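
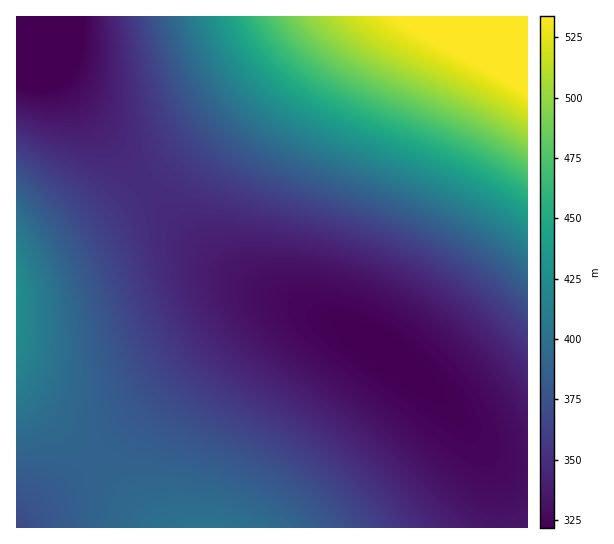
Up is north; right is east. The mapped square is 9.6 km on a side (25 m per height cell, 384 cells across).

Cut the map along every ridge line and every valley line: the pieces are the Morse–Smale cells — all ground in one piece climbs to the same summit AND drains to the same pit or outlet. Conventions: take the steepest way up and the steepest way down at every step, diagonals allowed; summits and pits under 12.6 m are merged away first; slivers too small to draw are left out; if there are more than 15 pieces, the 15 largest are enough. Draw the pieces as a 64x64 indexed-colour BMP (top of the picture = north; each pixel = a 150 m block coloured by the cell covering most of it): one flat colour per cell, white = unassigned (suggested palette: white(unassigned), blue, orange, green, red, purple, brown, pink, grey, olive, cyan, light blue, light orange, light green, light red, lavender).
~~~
<image width="64" height="64" href="data:image/bmp;base64,Qk12CAAAAAAAAHYAAAAoAAAAQAAAAEAAAAABAAQAAAAAAAAIAAATCwAAEwsAABAAAAAAAAAA////ALR3HwAOf/8ALKAsACgn1gC9Z5QAS1aMAMJ34wB/f38AIr28AM++FwDox64AeLv/AIrfmACWmP8A1bDFAHd3d3d3d3d3ciIiIiIiIiIiIiIiIiIiIiIiIiIiIiERZ3d3d3d3d3ciIiIiIiIiIiIiIiIiIiIiIiIiIiIiIRFmZ3d3d3d3ciIiIiIiIiIiIiIiIiIiIiIiIiIiIiIhEWZmd3d3d3ciIiIiIiIiIiIiIiIiIiIiIiIiIiIiIiERZmZnd3d3ciIiIiIiIiIiIiIiIiIiIiIiIiIiIiIiERFmZmZ3d3ciIiIiIiIiIiIiIiIiIiIiIiIiIiIiIiIREWZmZmd3dyIiIiIiIiIiIiIiIiIiIiIiIiIiIiIiIhERZmZmZndyIiIiIiIiIiIiIiIiIiIiIiIiIiIiIiIiERFmZmZmZiIiIiIiIiIiIiIiIiIiIiIiIiIiIiIiIiEREWZmZmZjMiIiIiIiIiIiIiIiIiIiIiIiIiIiIiIiERERZmZmZjMzIiIiIiIiIiIiIiIiIiIiIiIiIiIiIiIRERFmZmZjMzMyIiIiIiIiIiIiIiIiIiIiIiIiIiIiIREREWZmZjMzMzMiIiIiIiIiIiIiIiIiIiIiIiIiIiIRERERZmZjMzMzMzIiIiIiIiIiIiIiIiIiIiIiIiIiIRERERFmZjMzMzMzMyIiIiIiIiIiIiIiIiIiIiIiIiIhEREREWZjMzMzMzMzMiIiIiIiIiIiIiIiIiIiIiIiIhERERERYzMzMzMzMzMzIiIiIiIiIiIiIiIiIiIiIiIhEREREREzMzMzMzMzMzMyIiIiIiIiIiIiIiIiIiIiIhERERERETMzMzMzMzMzMzMiIiIiIiIiIiIiIiIiIiIhERERERERMzMzMzMzMzMzMzIiIiIiIiIiIiIiIiIiIREREREREREzMzMzMzMzMzMzMyIiIiIiIiIiIiIiIiIRERERERERETMzMzMzMzMzMzMzMiIiIiIiIiIiIiIiIRERERERERERMzMzMzMzMzMzMzMzIiIiIiIiIiIiIiEREREREREREREzMzMzMzMzMzMzMzMyIiIiIiIiIiIiERERERERERERETMzMzMzMzMzMzMzMzMiIiIiIiIiIhERERERERERERERMzMzMzMzMzMzMzMzMzIiIiIiIiIREREREREREREREREzMzMzMzMzMzMzMzMzMzIiIiIiERERERERERERERERETMzMzMzMzMzMzMzMzMzMzIiIRERERERERERERERERERMzMzMzMzMzMzMzMzMzMzMzEREREREREREREREREREREzMzMzMzMzMzMzMzMzMzMxERERERERERERERERERERETMzMzMzMzMzMzMzMzMzMRERERERERERERERERERERERMzMzMzMzMzMzMzMzMzMREREREREREREREREREREREREzMzMzMzMzMzMzMzMzEREREREREREREREREREREREREVUzMzMzMzMzMzMzMzERERERERERERERERERERERERERVVUzMzMzMzMzMzMzERERERERERERERERERERERERERFVVVUzMzMzMzMzMzEREREREREREREREREREREREREREVVVVVUzMzMzMzMzERERERERERERERERERERERERERERVVVVVVMzMzMzMzERERERERERERERERERERERERERERFVVVVVVTMzMzMzEREREREREREREREREREREREREREREVVVVVVVVTMzMzERERERERERERERERERERERERERERERVVVVVVVVUzMzERERERERERERERERERERERERERERERFVVVVVVVVVMzEREREREREREREREREREREREREREREREVVVVVVVVVVVERERERERERERERERERERERERERERERERVVVVVVVVVVRBERERERERERERERERERERERERERERERFVVVVVVVVVVEQREREREREREREREREREREREREREREREVVVVVVVVVVEREERERERERERERERERERERERERERERERVVVVVVVVVERERBERERERERERERERERERERERERERERFVVVVVVVVEREREQREREREREREREREREREREREREREREVVVVVVVVEREREREERERERERERERERERERERERERERERVVVVVVVUREREREREERERERERERERERERERERERERERFVVVVVVURERERERERBEREREREREREREREREREREREREVVVVVVUREREREREREQRERERERERERERERERERERERERVVVVVUREREREREREREERERERERERERERERERERERERFVVVVVRERERERERERERBEREREREREREREREREREREREVVVVVREREREREREREREQRERERERERERERERERERERERVVVVREREREREREREREREERERERERERERERERERERERFVVVRERERERERERERERERBEREREREREREREREREREREVVVVEREREREREREREREREQRERERERERERERERERERERVVVEREREREREREREREREREERERERERERERERERERERFVVERERERERERERERERERERBEREREREREREREREREREVVEREREREREREREREREREREQRERERERERERERERERERVUREREREREREREREREREREREERERERERERERERERERFURERERERERERERERERERERERBEREREREREREREREREUREREREREREREREREREREREREQRERERERERERERERER"/>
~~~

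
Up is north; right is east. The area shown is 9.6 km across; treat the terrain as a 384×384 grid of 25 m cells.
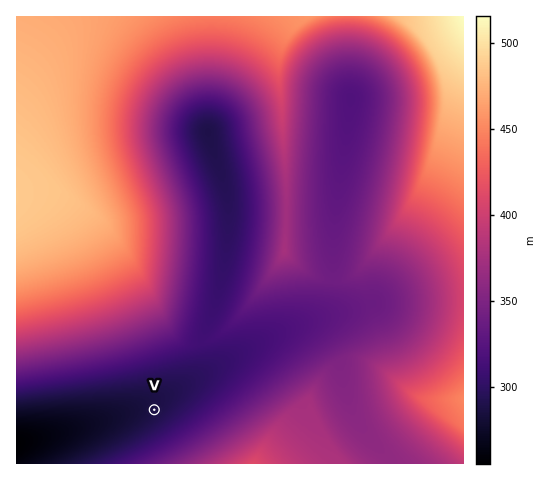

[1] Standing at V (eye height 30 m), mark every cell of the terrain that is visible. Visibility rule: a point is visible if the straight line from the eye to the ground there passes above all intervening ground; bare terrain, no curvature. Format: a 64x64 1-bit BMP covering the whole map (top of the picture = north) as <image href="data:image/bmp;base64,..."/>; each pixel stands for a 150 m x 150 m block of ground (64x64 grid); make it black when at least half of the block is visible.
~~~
<image width="64" height="64" href="data:image/bmp;base64,Qk0+AgAAAAAAAD4AAAAoAAAAQAAAAEAAAAABAAEAAAAAAAACAAATCwAAEwsAAAIAAAAAAAAA////AAAAAAD/////wAAAAP/////gAAAA/////+AAAAD/////8AAAAP/////wAAAA//////gAAAD//////AAAAP/////+AAAA//////8AAB///////8AAf///////wAD////////gAH///////+AEf///////8Ah////////4EH////////xA/////////wD/////v///8f////8f///x/////w///+P////+D///4/////wH///n////+Af//+f////4A///z/////AD///f/x//4AP/////Af/gAf/j//8AP8AB/4H//wAHgAD/AP//AAAAAP4A//8AAAAA/AB//wAAAAD8AH//AAAAAHwAP/8AAAAAfgA//wAAAAB+AB//AAAAAH4AH/8AAAAAfgAP/wAAAAA+AA//AAAAAD4AB/8AAAAAPgAH/wAAAAA+AAP/AAAAAD4AA/8AAAAAPgAB/wAAAAA+AAH/AAAAADwAAP8AAAAAPAAA/wAAAAA8AAB/AAAAADwAAH8AAAAAPAAAfwAAAAA8AAA/AAAAADwAAD8AAAAAPAAAPwAAAAB8AAAfAAAAAHwAAB8AAAAAfAAAHwAAAAD8AAA/AAAAAPwAAD8AAAAB/AAAfwAAAAH+AAD/AAAAAf8AAf8AAAAD/4AD/wAAAAP/wA//AAAAA/7wP/8AAAAD+H//Pw=="/>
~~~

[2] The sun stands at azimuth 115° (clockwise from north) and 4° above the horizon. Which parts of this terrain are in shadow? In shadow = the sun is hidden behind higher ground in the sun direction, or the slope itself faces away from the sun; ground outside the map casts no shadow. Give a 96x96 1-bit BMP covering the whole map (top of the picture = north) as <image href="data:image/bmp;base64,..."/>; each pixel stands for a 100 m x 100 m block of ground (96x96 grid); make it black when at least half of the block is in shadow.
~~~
<image width="96" height="96" href="data:image/bmp;base64,Qk2+BAAAAAAAAD4AAAAoAAAAYAAAAGAAAAABAAEAAAAAAIAEAAATCwAAEwsAAAIAAAAAAAAA////AAAAAAAAAAAAAAAAAAAAAAAAAAAAAAAAAAAAAAAAAAAAAAAAAAAAAAAAAAAAAAAAAAAAAAAAAAAAAAAAAAAAAAAAAAAAAAAAAAAAAAAAAAAAAAAAAAAAAAAAAAAAAAAAAAAAAAAAAAAAAAAAAAAAAAAAAAAAAAAAAAAAAAAAAAAAAAAAAAAAAAAAAAAAAAAAAAAAAAAAAAAAAAAAAAAAAAAAAAAAAAAAAAAAAAAAAAAAAAAAAAAAAAAAAAAAAAAAAAAAAAAAAAAAAAAAAAAAAAAAAAAAAAAAAAAAAAAAAAAAAAAAAAAAAAAAAAAAAAAAAAAAAAAAAAAAAAAAAAAAAAAAAAAAAAAAAAAAAAAAAAAAAAAAAAAAAAAAAAAAAAAAAAAAAAAAAAAAAAAAAAAAAAAAAAAAAAAAAAAAAAAAAAAAAAAAAAAAAAAAAAAAAAAAAAAAAAAAAAAAAAAAAAAAAAAAAAAAAAAAAAAAAAAAAAAAAAAAAAAAAAAAAAAAAAAAAAAAAAAAAAAAAAAAAAAAAAAAAAAAAAAAAAAAAAAAAAAAAAAAAAAAAAAAAAAAAAAAAAAAAAAAAAAAAABgAAAAAAAAAAAAAABgAAAAAAAAAAAAAABwAAAAAAAAAAAAAAD4AAAAAAAAAAAAAAD8AAAAAAAAAAAAAAD8AAAAAAAAAAAAAAD+AAAAAAAAAAAAAAD/AAAAAAAAAAAAAAD/AAAAAAAAAAAAAAD/gAAAAAAAAAAAAAD/gAAAAAAAAAAAAAD/gAAAAAAAAAAAAAD/gAAAAAAAAAAAAAD/gAAGAAAAAAAAAAD/gAAHAAAAAAAAAAD/gAAPgAAAAAAAAAD/gAAPwAAAAAAAAAD/gAAfwAAAAAAAAAD/gAAf4AAAAAAAAAB/gAAf8AAAAAAAAAB/gAA/8AAAAAAAAAB/gAA/+AAAAAAAAAB/gAA/+AAAAAAAAAB/gAA//AAAAAAAAAB/gAB//AAAAAAAAAA/gAB//gAAAAAAAAA/gAB//gAAAAAAAAA/gAB//wAAAAAAAAA/gAB//wAAAAAAAAAfgAD//4AAAAAAAAAfAAD//4AAAAAAAAAfAAD//4AAAAAAAAAeAAD//8AAAAAAAAAeAAD//8AAAAAAAAAeAAD//8AAAAAAAAB+AAD//8AAAAAAAAD+AAD//+AAAAAAAAD/AAD//+AAAAAAAAD/AAD//+AAAAAAAAA4AAD//+AAAAAAAAAAAAD//+AAAAAAAAAAAAD///AAAAAAAAAAAAD///AAAAAAAAAAAAD///AAAAAAAAAAAAD///AAAAAAAAAAAAD//+AAAAAAAAAAAAB//+AAAAAAAAAAAAB//+AAAAAAAAAAAAA//+AAAAAAAAAAAAA//8AAAAAAAAAAAAAf/8AAAAAAAAAAAAAP/4AAAAAAAAAAAAAH/4AAAAAAAAAAAAAB/wAAAAAAAAAAAAAAfgAAAAAAAAAAAAAAAAAAAAAAAAAAAAAAAAAAAAAAAAAAAAAAAAAAAAAAAAAAAAAAAAAAAAAAAAAAAAAAAAA="/>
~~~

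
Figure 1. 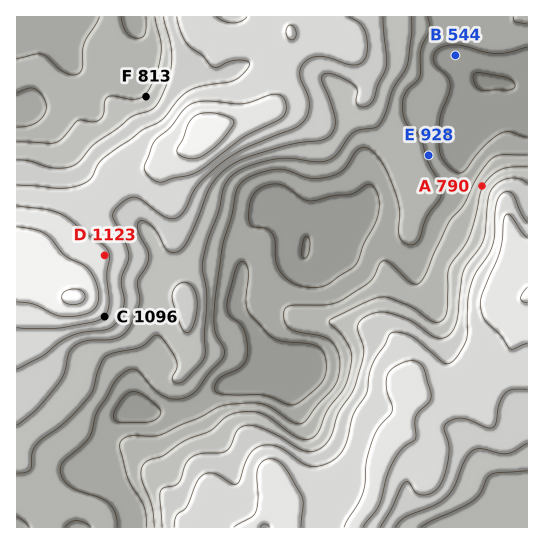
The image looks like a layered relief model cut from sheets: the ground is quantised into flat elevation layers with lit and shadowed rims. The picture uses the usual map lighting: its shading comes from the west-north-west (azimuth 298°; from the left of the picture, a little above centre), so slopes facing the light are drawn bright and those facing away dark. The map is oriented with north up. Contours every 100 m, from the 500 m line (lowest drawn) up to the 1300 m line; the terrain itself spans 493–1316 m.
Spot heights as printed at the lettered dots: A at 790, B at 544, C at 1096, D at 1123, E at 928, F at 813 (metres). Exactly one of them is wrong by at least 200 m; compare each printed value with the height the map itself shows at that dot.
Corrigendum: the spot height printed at E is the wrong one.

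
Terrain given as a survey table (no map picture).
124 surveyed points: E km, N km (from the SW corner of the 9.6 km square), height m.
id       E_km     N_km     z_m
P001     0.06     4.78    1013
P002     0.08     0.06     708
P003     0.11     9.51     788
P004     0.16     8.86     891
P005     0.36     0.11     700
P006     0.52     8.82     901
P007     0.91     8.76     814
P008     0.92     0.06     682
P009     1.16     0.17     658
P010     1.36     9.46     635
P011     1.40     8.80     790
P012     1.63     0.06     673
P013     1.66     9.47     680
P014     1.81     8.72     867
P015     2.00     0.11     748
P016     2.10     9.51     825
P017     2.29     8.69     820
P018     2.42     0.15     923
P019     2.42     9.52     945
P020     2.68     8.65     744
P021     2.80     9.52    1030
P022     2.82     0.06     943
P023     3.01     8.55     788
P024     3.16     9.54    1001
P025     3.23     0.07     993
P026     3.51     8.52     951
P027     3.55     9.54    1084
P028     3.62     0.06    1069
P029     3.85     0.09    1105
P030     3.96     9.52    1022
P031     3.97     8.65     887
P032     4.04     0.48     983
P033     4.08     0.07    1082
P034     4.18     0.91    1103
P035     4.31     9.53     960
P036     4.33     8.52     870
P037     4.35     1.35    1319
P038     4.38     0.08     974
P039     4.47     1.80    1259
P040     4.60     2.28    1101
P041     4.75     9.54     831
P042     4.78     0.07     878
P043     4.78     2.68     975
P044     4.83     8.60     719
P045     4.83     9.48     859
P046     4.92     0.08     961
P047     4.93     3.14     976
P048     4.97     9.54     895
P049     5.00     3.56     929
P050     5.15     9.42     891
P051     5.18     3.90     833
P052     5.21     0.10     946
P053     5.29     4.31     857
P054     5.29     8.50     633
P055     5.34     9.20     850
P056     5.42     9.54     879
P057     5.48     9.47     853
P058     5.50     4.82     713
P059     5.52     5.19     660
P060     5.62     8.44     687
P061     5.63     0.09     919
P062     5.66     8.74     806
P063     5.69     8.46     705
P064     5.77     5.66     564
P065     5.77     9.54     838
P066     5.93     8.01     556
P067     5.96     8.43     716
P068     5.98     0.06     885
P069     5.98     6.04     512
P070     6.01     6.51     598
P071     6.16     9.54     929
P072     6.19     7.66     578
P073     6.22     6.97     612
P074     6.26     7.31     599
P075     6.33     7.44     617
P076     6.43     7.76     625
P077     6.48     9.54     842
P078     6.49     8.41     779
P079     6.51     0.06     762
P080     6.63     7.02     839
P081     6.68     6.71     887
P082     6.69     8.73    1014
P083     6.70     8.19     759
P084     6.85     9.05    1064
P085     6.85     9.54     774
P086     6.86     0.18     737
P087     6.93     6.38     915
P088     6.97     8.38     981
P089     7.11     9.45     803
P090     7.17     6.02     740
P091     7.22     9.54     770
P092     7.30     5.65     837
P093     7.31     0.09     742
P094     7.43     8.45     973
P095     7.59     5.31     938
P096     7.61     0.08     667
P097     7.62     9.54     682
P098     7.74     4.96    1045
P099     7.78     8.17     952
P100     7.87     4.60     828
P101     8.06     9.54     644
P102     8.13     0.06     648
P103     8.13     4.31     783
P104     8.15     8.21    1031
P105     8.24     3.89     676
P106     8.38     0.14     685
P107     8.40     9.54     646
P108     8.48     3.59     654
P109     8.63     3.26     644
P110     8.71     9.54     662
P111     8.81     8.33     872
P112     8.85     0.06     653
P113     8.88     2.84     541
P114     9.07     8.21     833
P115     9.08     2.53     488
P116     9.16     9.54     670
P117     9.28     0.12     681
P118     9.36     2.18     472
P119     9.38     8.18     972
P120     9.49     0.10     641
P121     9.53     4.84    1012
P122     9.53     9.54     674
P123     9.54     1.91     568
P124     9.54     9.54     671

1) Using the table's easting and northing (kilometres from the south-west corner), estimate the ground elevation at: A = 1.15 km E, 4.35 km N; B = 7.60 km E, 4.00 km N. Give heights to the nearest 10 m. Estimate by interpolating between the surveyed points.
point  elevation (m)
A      970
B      880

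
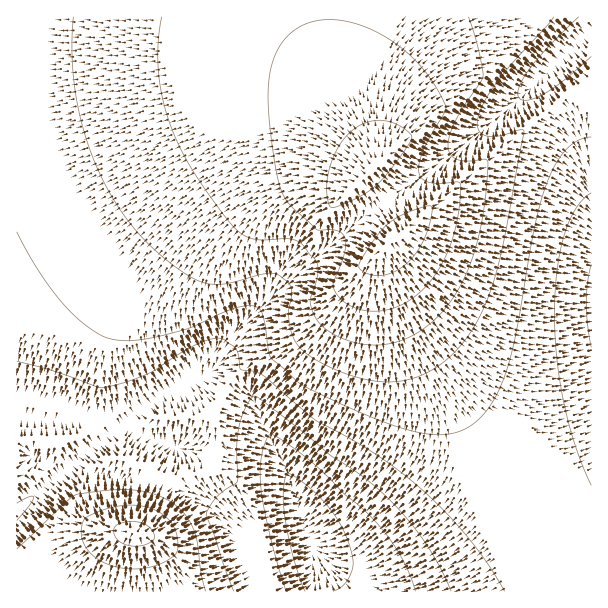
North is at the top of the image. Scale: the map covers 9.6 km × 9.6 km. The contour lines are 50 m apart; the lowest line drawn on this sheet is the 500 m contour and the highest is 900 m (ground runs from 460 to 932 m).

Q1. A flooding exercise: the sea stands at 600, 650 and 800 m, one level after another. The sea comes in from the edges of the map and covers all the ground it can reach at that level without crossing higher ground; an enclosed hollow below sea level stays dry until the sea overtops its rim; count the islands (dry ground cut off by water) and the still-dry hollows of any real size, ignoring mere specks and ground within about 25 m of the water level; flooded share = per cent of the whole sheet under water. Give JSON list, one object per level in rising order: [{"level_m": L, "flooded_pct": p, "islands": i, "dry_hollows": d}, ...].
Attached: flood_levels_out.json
[{"level_m": 600, "flooded_pct": 9, "islands": 0, "dry_hollows": 0}, {"level_m": 650, "flooded_pct": 23, "islands": 0, "dry_hollows": 0}, {"level_m": 800, "flooded_pct": 76, "islands": 0, "dry_hollows": 0}]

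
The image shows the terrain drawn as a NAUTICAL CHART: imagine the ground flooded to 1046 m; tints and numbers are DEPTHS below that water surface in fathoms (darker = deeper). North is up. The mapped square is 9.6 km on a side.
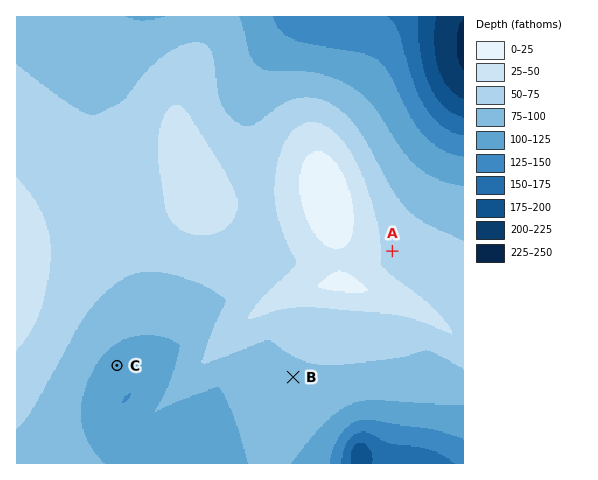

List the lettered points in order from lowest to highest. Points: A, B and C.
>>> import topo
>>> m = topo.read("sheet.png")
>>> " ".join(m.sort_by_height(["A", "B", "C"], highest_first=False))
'C B A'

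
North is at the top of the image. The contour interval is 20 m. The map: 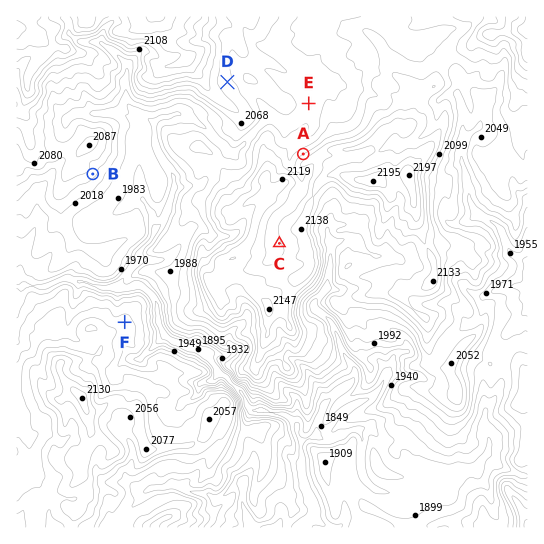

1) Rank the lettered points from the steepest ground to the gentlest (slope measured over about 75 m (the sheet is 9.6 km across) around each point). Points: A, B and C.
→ A B C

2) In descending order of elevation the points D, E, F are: D E F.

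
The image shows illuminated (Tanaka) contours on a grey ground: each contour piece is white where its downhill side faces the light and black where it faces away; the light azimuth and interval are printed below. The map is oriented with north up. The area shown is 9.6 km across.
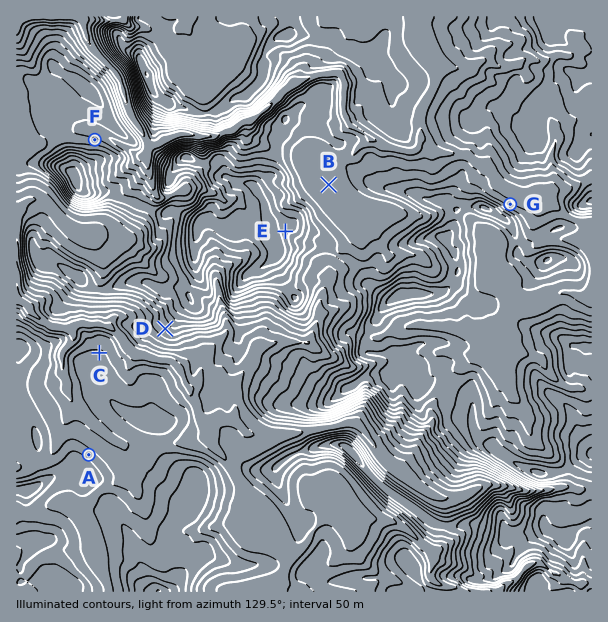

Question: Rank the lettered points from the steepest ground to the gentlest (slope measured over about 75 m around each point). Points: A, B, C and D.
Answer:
D A C B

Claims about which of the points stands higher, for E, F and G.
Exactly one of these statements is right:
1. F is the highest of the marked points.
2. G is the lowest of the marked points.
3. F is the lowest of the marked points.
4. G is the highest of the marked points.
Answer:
3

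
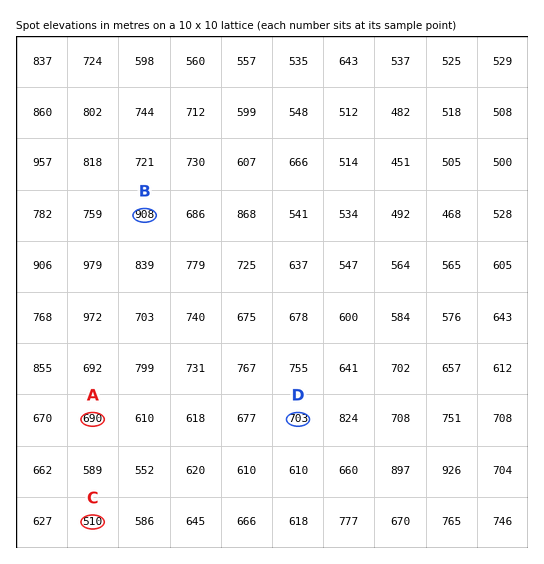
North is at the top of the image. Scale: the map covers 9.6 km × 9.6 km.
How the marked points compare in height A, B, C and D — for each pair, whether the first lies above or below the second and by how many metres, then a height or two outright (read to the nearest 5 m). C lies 400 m below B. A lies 220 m below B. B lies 205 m above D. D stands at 705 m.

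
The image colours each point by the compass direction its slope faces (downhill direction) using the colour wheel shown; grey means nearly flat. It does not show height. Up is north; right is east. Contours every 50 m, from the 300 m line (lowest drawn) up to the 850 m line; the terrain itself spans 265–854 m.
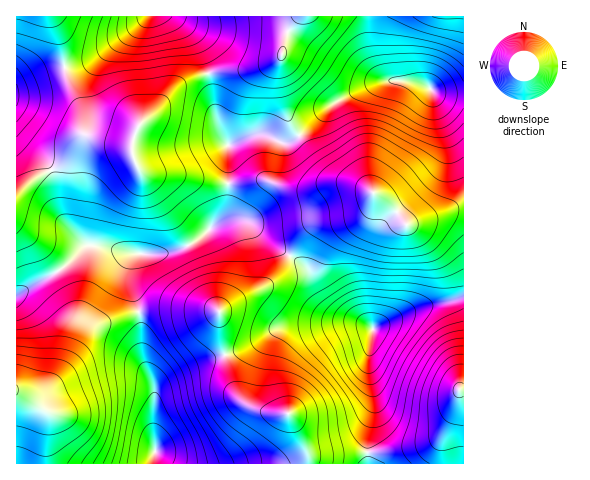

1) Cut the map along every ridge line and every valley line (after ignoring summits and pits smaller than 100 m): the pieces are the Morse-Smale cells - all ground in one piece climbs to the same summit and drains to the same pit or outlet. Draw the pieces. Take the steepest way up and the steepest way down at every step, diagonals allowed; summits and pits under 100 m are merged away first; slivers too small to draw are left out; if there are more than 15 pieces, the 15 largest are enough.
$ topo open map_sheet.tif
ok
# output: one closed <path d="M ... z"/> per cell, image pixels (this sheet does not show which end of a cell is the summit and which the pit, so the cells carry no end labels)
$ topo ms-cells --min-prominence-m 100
<path d="M242 220l-21 1-7 4-18 16-10 6-24 7-26 0-6 8-2 11 12 41 2 42 13 36-2 31 2 17-2 24 155-1 0-10-18-37-26-4-19-9-10-12-10-34-5-22-1-23 16-11 32-17 23-28-21-14-18-17z"/><path d="M101 246l-17 1-24 23-44 25 0 98 32 20-1 51 105 0 2-4 1-20-2-17 2-31-13-36-2-42-12-41 2-11 5-9z"/><path d="M291 256l-24 28-32 17-16 11 2 30 12 43 6 12 10 9 20 7 21 3 18 37 0 11 60 0 0-33 6-24 0-11-4-22 0-25 3-20-9-6-24-8-7-5-13-13-12-27z"/><path d="M399 80l-22 2-34 16-11 7-26 25-18 12-9 0-14-7-8-1-28 10-1 39 39-3 19 8 15 2 28-7 19 0 13 3 20 11 18 17 7 11 52-18 5 0 1-111-27-3-12-8z"/><path d="M90 136l-6 0-25 30-26 13-17 17 1 99 43-25 27-24 14 0 35 8 26 0 24-7 15-9 22-22 3-7 2-12 0-13-15-1-37-8-32-1-4-3-6-11-3-14z"/><path d="M375 193l-9 17-6 6-16 4-25 4-10 4-19 27 18 15 16 31 16 14 24 8 10 6 44-21 45-10 1-90-6-1-52 18-7-11z"/><path d="M463 298l-45 10-45 21-3 20 0 25 4 22 0 11-7 34 2 23 95-1z"/><path d="M369 16l-69 0-12 15-6 24-6 7-26 8-41 3 8 46 10 25 4 0 26-10 8 1 14 7 9 0 18-12 29-28 39-18 15-3-10-8-7-17-2-10z"/><path d="M171 16l-23 0-10 10-43 33-30 9 2 12 15 32 3 18 4 5 36 8 7 4 8-23 18-16 16-20 15-9 18-5-4-20-7-14z"/><path d="M208 73l-19 6-10 6-11 10-10 13-18 16-7 16-1 11 2 9 7 12 10 3 25 0 37 8 15 0 0-38-11-26z"/><path d="M463 16l-93 0 0 30 9 27 7 7 25 1 14 4 12 8 26 2z"/><path d="M267 180l-38 4-3 25-10 14 9-3 20 1 19 18 24 16 21-27 10-4 25-4 16-4 8-9 5-12-1-3-11-6-13-3-19 0-29 7-14-2z"/><path d="M64 67l-21 5-27 13 1 111 16-17 26-13 25-30 7 0-6-6-3-18-12-27z"/><path d="M299 16l-128 1 25 23 7 14 4 19 4 0 9-2 30-1 26-8 6-7 6-24z"/><path d="M147 16l-94 0 9 26 2 24 2 1 12-2 17-6 43-33z"/>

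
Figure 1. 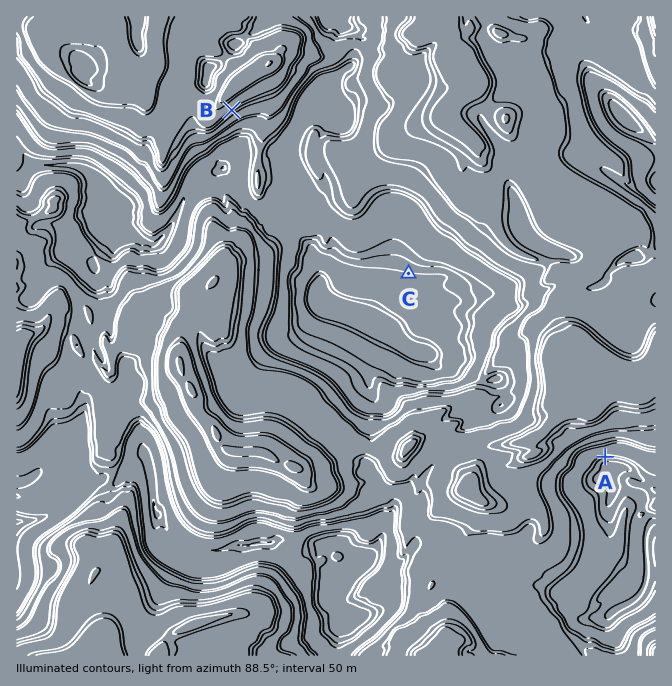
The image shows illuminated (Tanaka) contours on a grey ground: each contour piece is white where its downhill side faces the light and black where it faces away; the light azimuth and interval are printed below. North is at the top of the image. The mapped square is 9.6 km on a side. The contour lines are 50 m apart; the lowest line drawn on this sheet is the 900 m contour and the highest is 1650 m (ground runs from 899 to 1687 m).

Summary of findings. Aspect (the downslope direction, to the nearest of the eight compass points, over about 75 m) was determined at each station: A N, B NW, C N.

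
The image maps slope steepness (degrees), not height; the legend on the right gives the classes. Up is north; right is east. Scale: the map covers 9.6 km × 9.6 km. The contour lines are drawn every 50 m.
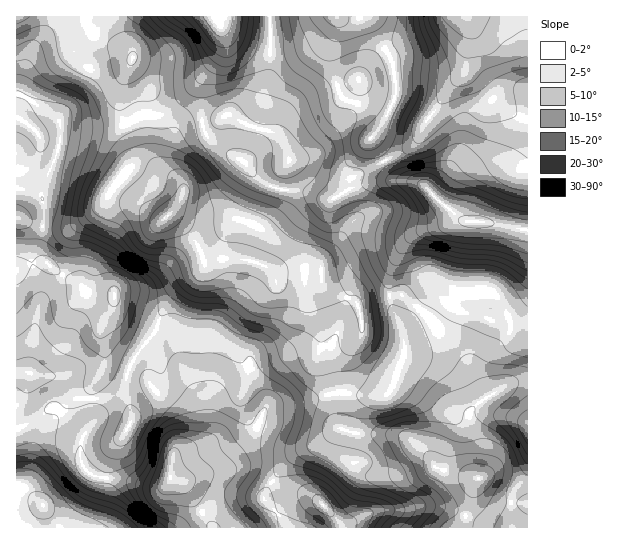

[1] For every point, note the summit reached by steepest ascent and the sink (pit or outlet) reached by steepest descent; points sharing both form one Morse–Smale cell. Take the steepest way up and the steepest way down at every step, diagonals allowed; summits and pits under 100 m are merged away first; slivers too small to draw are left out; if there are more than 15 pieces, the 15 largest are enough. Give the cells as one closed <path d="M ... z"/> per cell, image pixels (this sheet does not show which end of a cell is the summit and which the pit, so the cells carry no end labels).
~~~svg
<path d="M229 115l-15 6-31 7-8 9-6 16 0 14 12 16 2 11-8 15-7 6 9 5 14 14 10 19 3 13-11 13-20 15-13 23-5 16-22 26-8 22 0 14 3 7-7-5-30 2 1 23-9 15-3 20 5 13 13 7 21 2 31 8 13-2 7-6 11 4 32 45 74 0-10-15-13-14 1-6 7-11-2-2-19-11-6-1-37 5 17-9 26-26 13-27 5-4 36-6 26-7-11-39 0-28-7-17 0-12 8-16 0-11-14-3-34 3-24-10 11-34 15-25 8-31 6-10-2-12-4-8-10-9-26-7z"/><path d="M290 160l-7 11-8 31-15 25-11 34 24 10 34-3 14 3 0 11-8 16 0 12 8 24-1 21 11 38 12-1 35 4 9-3 5-4 12-34-1-28 21-24 4-9-2-11 25 24 39 13 9 0 12-4 16-10 0-77-9 0-27-6-26-2-23-17-19-19-28-8-10-16-38 19-14 1-18-6-14-12z"/><path d="M17 93l-1 176 18-6 12 0 17 13 15 7 11 10 26 4-2 8-12 22 3 38-11 18-2 15 30-1 6 6-2-22 8-22 22-26 5-16 13-23 20-15 11-13-3-13-10-19-14-14-9-5 12-14 3-14-9-10-28-14-9-8-6-20-6-10-7 3-52-1-29-23z"/><path d="M527 16l-59 1 3 24-7 32-13 13-16 25-7 7-13 25-30 18 2 5 8 11 28 8 19 19 23 17 26 2 27 6 10 0z"/><path d="M427 284l1 10-4 9-21 24 1 28-12 34-5 4-9 3-35-4-12 1 5 28 3 7 16 5 40 2 11 2 11 7 12 13 8 11 41 11 1-33-10-32 12-13 25-16 22-4 0-76-17 11-12 4-9 0-39-13z"/><path d="M369 16l-100 1 0 57-6 31-8 22 22 8 6 6 5 12 0 5 3 3 10 2 14 12 18 6 14-1 37-19-13-23 12-15 10-21 3-8 0-12-4-21z"/><path d="M29 372l-13 1 1 155 195-1-25-38-14-10-3 0-7 6-13 2-31-8-21-2-11-5-6-10-1-16 4-12 8-12-1-23-14-3-15-19-20-1z"/><path d="M345 429l-8 0-18 15-25 12-14 14-8 12 10 6 32 9 23 22 5 9 116 0 2-2 11-23 2-14 4-8-2-4-38-9-8-12-12-12-11-7-11-2-40-2z"/><path d="M85 16l-69 1 0 76 13 6 25 17 8 9 13 3 43 0 7-3-4-11-2-19 5-18 8-16 0-6-7-6-30-13-8-10z"/><path d="M46 263l-12 0-18 7 0 101 46 6 15 19 5 3 8 0 3-16 11-18-3-38 12-22 2-8-26-4-11-10-15-7z"/><path d="M467 16l-98 1 14 29 9 15 4 21 0 12-3 8-10 21-12 15 14 23 30-18 13-25 7-7 16-25 13-13 7-32z"/><path d="M269 16l-55 0 9 18-2 16-6 12-18 21-24 24-12 8-14 0 2 39 10 14 16 11 2-1-8-11 0-14 6-16 6-8 33-8 12-6 21 10 8 1 8-21 6-31 2-49z"/><path d="M213 16l-127 0-1 7 10 13 30 13 7 6-1 10 14 24 2 25 4 2 12-3 18-13 16-17 20-25 6-13 0-11-4-11z"/><path d="M527 381l-9 0-12 4-25 16-12 13 10 32 0 36 2 7 10 10 7 2 30 2z"/><path d="M330 395l-32 8-29 4-5 4-13 27-26 26-13 7 33-3 17 7 9 6 23-25 25-12 18-15 4 0-4-4z"/>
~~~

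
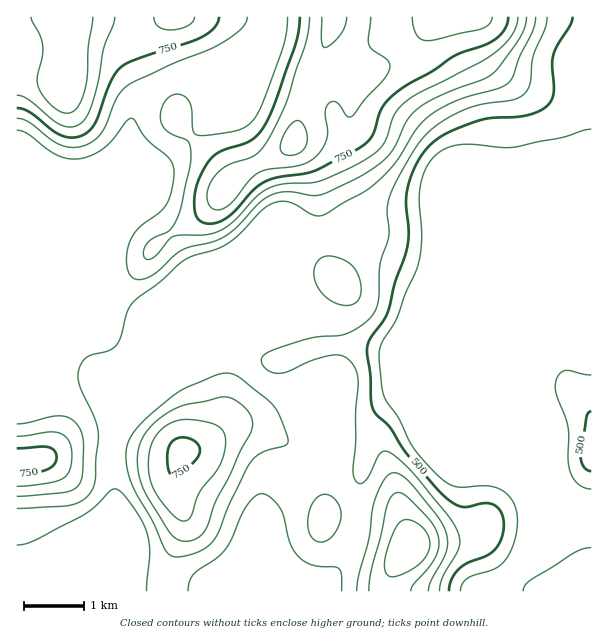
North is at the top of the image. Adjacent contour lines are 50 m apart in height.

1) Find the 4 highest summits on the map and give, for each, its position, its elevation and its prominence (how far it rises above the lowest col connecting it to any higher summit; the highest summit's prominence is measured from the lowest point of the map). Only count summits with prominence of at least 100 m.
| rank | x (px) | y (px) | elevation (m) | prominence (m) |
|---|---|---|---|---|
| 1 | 66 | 75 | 895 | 466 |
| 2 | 294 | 141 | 871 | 185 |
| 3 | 182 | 452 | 761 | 185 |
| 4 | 410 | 548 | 750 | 172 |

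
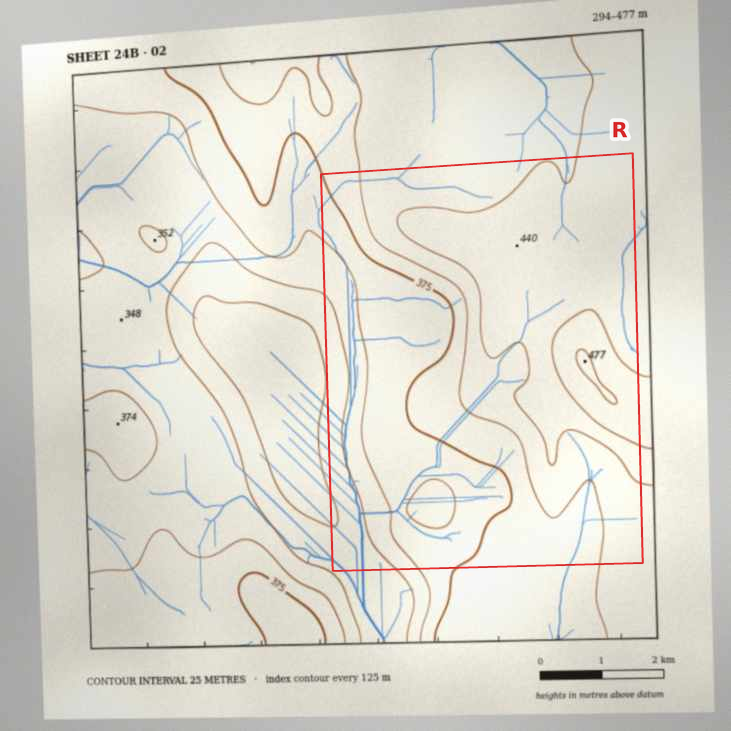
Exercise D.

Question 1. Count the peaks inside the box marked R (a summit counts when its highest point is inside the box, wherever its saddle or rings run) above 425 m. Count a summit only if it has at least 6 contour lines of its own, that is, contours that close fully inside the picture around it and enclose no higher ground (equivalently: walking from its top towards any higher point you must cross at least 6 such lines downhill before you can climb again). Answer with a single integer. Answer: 0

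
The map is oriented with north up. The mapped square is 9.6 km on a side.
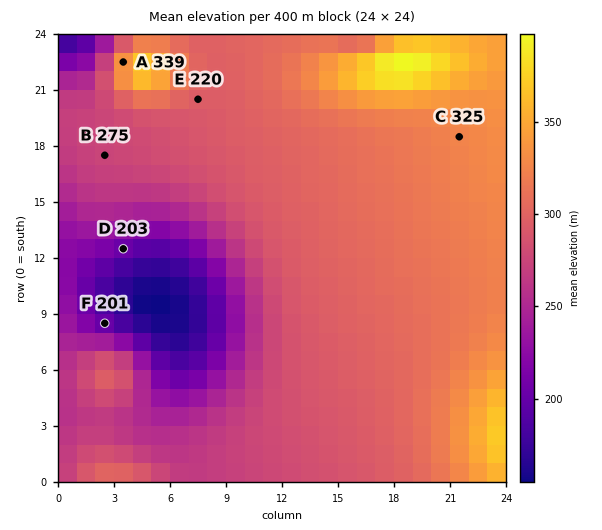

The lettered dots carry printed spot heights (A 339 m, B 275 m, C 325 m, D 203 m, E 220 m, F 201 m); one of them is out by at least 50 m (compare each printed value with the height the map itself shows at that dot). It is E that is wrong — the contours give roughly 295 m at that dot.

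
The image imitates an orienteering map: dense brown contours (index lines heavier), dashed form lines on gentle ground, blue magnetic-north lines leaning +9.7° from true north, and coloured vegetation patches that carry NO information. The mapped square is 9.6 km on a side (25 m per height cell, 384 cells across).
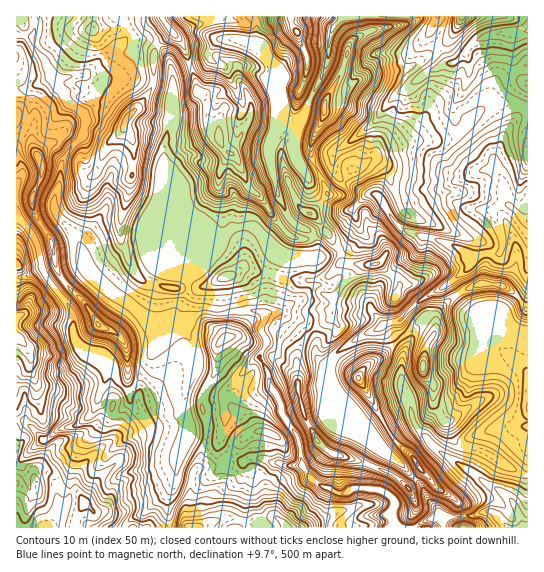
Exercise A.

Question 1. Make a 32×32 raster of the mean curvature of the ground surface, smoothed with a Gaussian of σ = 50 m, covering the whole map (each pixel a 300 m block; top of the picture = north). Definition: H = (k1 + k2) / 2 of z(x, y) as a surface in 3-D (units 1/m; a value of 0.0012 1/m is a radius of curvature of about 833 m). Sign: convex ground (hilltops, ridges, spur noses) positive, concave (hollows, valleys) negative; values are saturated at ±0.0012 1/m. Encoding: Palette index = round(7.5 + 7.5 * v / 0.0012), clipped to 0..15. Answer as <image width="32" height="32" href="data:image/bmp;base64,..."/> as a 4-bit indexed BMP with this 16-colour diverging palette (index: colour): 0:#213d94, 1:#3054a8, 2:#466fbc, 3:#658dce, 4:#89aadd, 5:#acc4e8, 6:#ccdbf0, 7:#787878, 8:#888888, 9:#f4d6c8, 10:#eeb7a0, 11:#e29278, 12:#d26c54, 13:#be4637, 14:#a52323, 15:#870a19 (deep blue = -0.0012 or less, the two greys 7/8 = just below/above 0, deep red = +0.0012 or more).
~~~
<image width="32" height="32" href="data:image/bmp;base64,Qk12AgAAAAAAAHYAAAAoAAAAIAAAACAAAAABAAQAAAAAAAACAAATCwAAEwsAABAAAAAAAAAAlD0hAKhUMAC8b0YAzo1lAN2qiQDoxKwA8NvMAHh4eACIiIgAyNb0AKC37gB4kuIAVGzSADdGvgAjI6UAGQqHAIZ4eHaluZiYqZd3g5JEV2eId6l4ZZeIaJh5reGoH6eHinmGl3aHd2d3USED8fdmWHmXaHhneXd5djh67x9VWKlpdpepZ1l4doSe+1H3NpqWo5lph3doeJjQ+EVNgXhneFplZ4eHeHeKU9N2iza6dnh6eGeHd2p4iS12dNZJmKh3aph3h3dpd4c+VkuVR6d6l4l3hnh4dqeFjXWfZD+GZ3eKpGeHaIWoZYplauc/VWd3q5NT53d2ubWIakV5W4hniIRDr8R3d6uVh4jHRZfGZ3bLkfZGd3ZEZXeJh2kbtGdqiyyUd3h4d4h3aYVeoEuFeVSIR3mId6qHmZiHaL5zrcax83eJd3dol3dmqtdot0dXkvR3p3d3d4dnZ4ZvdVV4aGmFdrV3d3d1qGx1tiWamHdNJ3W2d3d2WIfHSJLKh3aHmTqliWd3lo4caqVIh3eId08YppxXZcTHWkt2WXd3iGg+KYhsR2mopJSViZmHZ2dpfHV6a1aGi3ST03mnd4h2aneYSaqFaaekdPVkl4iIh2l4ekeodVuXt2ZueFiId4h4iIWHfJRqeadaH6ZWeIeIiHhoh3XDbabEXwyKdliIeIeHZ2d2sohndlbg6KeGaHiIlYiHh8HFeXVm8PVGaYZ4iGeIiHdq1kRUj3DblkaJVmeGh5h3jFeZlq10RZqoW5iH"/>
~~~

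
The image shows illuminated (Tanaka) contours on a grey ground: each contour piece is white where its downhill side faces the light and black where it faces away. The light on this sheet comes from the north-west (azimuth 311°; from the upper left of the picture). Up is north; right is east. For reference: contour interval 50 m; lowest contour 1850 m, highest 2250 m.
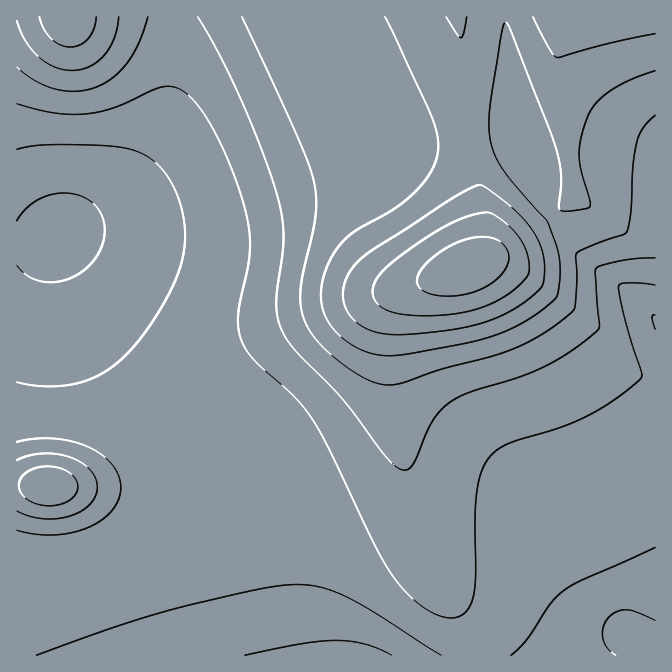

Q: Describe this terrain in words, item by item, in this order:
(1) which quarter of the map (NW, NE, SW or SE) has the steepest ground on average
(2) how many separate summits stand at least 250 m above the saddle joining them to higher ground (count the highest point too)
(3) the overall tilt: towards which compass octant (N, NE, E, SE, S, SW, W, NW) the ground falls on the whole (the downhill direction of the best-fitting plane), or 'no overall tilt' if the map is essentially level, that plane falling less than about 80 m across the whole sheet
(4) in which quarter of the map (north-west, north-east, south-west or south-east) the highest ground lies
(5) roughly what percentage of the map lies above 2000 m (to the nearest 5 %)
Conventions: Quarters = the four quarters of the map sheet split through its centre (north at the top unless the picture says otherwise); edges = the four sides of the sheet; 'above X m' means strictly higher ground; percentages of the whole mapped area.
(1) The north-east quarter is the steepest part of the map.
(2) There is 1 summit with 250 m or more of prominence.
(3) On the whole the ground falls towards the south-west.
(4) Look to the north-east quarter for the highest ground.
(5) About 35 % of the map lies above 2000 m.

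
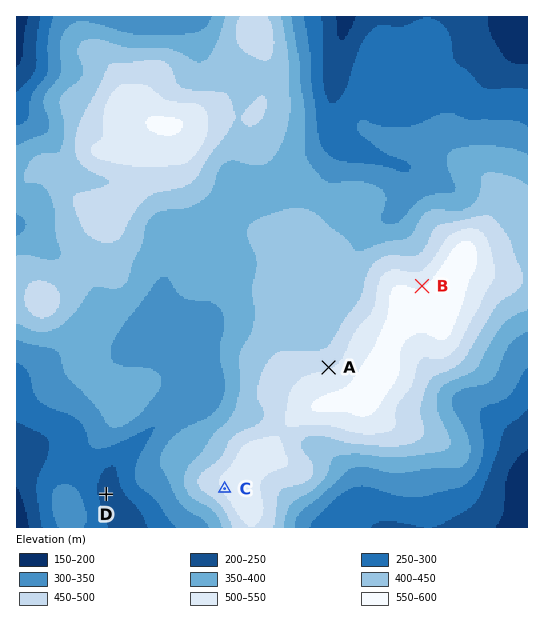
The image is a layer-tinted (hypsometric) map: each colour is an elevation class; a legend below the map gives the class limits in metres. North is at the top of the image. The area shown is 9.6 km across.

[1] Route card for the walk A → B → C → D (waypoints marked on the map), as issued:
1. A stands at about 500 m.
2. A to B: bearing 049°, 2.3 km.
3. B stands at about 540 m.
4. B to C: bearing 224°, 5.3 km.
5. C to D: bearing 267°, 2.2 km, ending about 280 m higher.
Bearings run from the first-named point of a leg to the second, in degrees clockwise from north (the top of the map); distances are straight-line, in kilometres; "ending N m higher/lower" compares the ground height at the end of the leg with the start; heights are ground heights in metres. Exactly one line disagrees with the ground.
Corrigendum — Line 5: it should read "ending about 280 m lower".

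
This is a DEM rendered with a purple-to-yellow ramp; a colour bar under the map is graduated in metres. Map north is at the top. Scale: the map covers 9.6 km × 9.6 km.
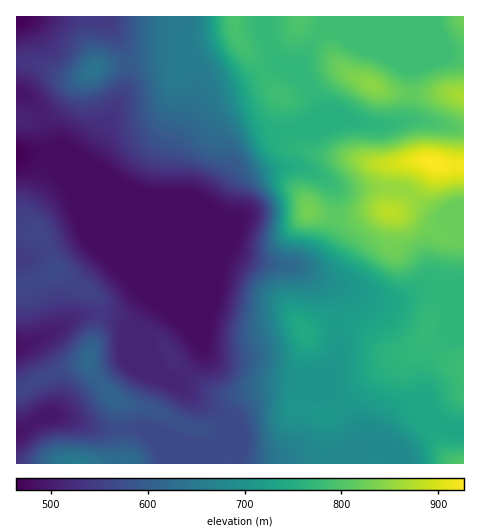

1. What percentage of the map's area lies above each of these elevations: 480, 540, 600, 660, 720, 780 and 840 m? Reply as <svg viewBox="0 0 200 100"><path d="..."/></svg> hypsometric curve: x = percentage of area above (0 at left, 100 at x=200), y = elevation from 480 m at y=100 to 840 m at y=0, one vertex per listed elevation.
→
<svg viewBox="0 0 200 100"><path d="M181 100l-33-17-35-16-21-17-22-17-33-16-28-17"/></svg>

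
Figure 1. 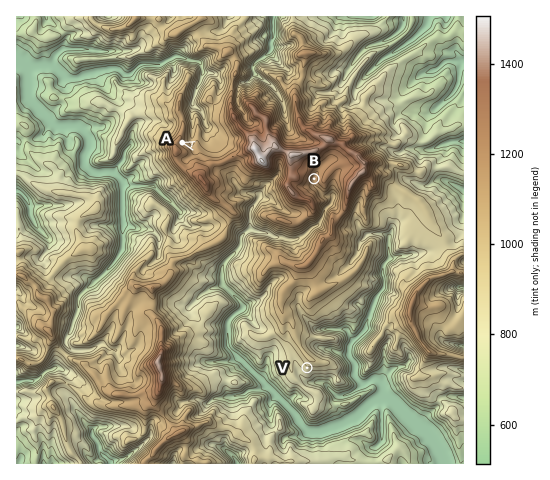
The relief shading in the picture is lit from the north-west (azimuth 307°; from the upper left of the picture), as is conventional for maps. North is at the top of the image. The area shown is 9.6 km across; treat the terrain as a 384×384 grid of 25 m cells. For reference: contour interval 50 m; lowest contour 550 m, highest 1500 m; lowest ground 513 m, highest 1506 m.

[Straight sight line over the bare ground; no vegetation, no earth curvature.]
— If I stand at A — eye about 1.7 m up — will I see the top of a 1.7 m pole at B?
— No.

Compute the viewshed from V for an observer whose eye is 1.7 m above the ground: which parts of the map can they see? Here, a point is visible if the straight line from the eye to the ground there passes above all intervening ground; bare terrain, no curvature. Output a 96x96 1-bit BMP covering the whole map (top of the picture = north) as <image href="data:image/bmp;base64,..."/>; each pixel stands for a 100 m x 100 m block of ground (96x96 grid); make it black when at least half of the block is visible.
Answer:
<image width="96" height="96" href="data:image/bmp;base64,Qk2+BAAAAAAAAD4AAAAoAAAAYAAAAGAAAAABAAEAAAAAAIAEAAATCwAAEwsAAAIAAAAAAAAA////AAAAAAAAAAAAAfAAf8C+AA8AAAAAD8Af////AB4AAAAADwAf///jgD4AAAAABgAf/j/BwH4AAAAABgA/eA+A8P4AAAAADAD/EAMAw/4AAAAADAH/AAHxg/wAAAAAHB/+4ADxh/wAAAAAX3/84AARjHwAAAAAD/78wAAJAHwAAAABDn78gAAJAPwAAAADxz74AQAAALwAAAAD77/wA4wAB4wAAAADzv+wAA+ADgAAAAADiPAAACAADgAAAAABm/AAAcAAHAAAAAABn/GAB4AAGAAAAAAB//HADAgAGAAAAAAB//0AGAAAHAAAAAAB//wAGAAABgAAAAAB/7gAEgAAAAAAAAAD/8AAMwAAAAAAAAAB/+AAIAAAAQMAAAAB//AAAAAAAYAAAAAB//AQAAAAAQAAAAAB//A8AAAAAAAAAAAB/+A+AAAAAAAAAAAB3+ACAAAAAAAAAAABz+AAAAAAAAAAAAAB58AAAAAAAAAAAAAB8MAAAAAAAAAAAAAD8OAAAAAAAAAAAAAH4GAAAAAAAAAAAAAHwCAAAAAAAAAAAAAHwAAAAAAAAAAAAAAHwAAAAAAAAAAAAAAH8AAAAAAAAAAAAAAH+AAAAAAAAAAAAAAB/gAAAAAAAAAAAAAA/gAAAAAAAAAAAAAAfgAAAAAAAAAAAAAAPwAAAAAAAAAAAAAAfwAAAAAAAAAAAAAAPwAAAAAAAAAAAAAAD4AAAAAAAAAAAAAAA8AAAAAAAAAAAAAAAMAAAAAAAAAAAAAAAAAAAAAAAAAAAAAAAAAAAAAAAAAAAAAAAAAAAAAAAAAAAAAAAAAAAAAAAAAAAAAAAAAAAAAAAAAAAAAAAAAAAAAAAAAAAAAAAAAAAAAAAAAAAAAAAAAAAAAAAAAAAAAAAAAAAAAAAAAAAAAAAAAAAAAAAAAAAAAAAAAAAAAAAAAAAAAAAAAAAAAAAAAAAAAAAAAAAAAAAAAAAAAAAAAAAAAAAAAAAAAAAAAAAAAAAAAAAAAAAAAAAAAAAAAAAAAAAAAAAAAAAAAAAAAAAAAAAAAAAAAAAAAAAAAAAAAAAAAAAAAAAAAAAAAAAAAAAAAAAAAAAAAAAAAAAAAAAAAAAAAAAAAAAAAAAAAAAAAAAAAAAAAAAAAAAAAAAAAAAAAAAAAAAAAAAAAAAAAAAAAAAAAAAAAAAAAAAAAAAAAAAAAAAAAAAAAAAAAAAAAAAAAAAAAAAAAAAAAAAAAAAAAAAAAAAAAAAAAAAAAAAAAAAAAAAAAAAAAAAAAAAAAAAAAAAAAAAAAAAAAAAAAAAAAAAAAAAAAAAAAAAAAAAAAAAAAAAAAAAAAAAAAAAAAAAAAAAAAAAAAAAAAAAAAAAAAAAAAAAAAAAAAAAAAAAAAAAAAAAAAAAAAAAAAAAAAAAAAAAAAAAAAAAAAAAAAAAAAAAAAAAAAAAAAAAAAAAAAAAAAAAAAAAAAAAAAAAAAAAAAAAAAAAAAAAAAAAAAAAAAAAAAAAAAAAAAAAAAAAAAAAAAAAAAAAAAAAAAAAAAAAAAAAAAAAAAAAAA="/>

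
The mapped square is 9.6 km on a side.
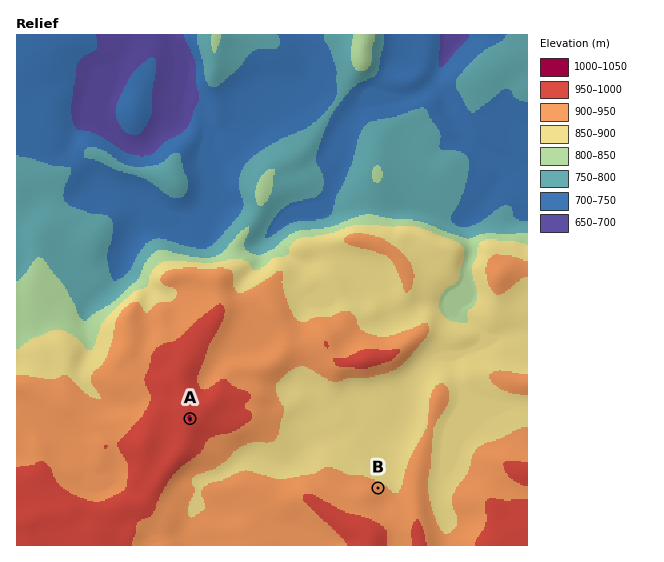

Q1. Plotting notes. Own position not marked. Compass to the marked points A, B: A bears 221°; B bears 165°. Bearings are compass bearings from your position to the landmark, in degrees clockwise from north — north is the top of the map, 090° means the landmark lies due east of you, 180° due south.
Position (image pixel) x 320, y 270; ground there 880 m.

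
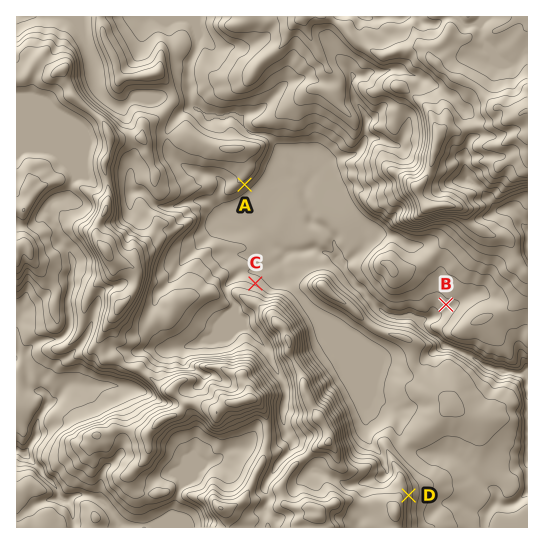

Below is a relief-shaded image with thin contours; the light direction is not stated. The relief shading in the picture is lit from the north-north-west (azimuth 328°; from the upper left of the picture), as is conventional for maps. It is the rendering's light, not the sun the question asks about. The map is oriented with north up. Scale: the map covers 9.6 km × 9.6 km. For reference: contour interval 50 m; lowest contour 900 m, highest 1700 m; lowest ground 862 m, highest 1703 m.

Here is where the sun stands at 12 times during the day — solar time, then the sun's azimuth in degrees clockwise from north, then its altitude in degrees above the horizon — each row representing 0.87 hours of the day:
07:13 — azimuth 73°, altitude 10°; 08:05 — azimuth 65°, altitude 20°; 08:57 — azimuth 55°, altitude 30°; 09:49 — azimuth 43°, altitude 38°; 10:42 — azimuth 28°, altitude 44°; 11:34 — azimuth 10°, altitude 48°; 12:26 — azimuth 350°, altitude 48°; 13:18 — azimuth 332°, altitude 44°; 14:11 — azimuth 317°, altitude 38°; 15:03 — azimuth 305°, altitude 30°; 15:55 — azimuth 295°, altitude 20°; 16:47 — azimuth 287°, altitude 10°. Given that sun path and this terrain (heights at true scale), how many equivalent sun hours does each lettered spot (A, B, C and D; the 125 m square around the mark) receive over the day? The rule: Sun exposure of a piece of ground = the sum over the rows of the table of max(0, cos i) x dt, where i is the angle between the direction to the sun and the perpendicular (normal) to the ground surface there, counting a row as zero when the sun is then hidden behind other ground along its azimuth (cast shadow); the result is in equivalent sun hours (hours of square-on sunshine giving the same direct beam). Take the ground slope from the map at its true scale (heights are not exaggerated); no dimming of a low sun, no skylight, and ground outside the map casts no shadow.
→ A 2.8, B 4.4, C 6.5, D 5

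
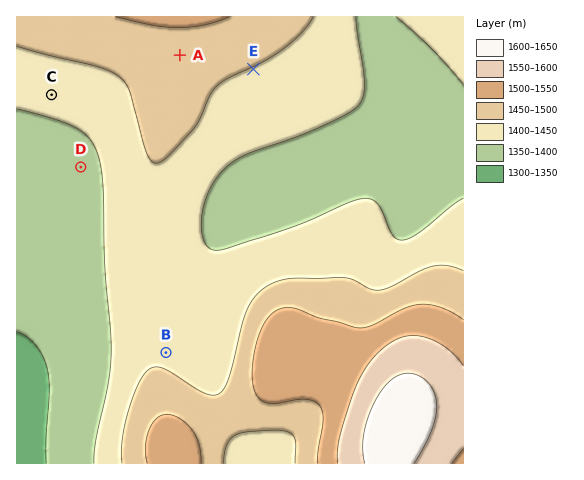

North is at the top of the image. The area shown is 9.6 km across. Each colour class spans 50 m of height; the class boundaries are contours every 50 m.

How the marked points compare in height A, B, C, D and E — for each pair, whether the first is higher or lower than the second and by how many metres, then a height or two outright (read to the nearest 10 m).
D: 90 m lower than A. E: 60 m higher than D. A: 60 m higher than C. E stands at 1450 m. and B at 1440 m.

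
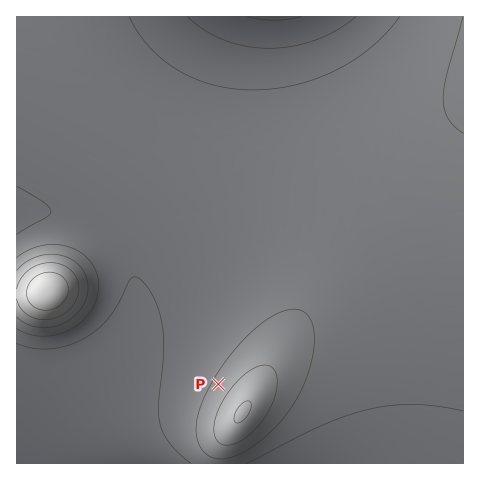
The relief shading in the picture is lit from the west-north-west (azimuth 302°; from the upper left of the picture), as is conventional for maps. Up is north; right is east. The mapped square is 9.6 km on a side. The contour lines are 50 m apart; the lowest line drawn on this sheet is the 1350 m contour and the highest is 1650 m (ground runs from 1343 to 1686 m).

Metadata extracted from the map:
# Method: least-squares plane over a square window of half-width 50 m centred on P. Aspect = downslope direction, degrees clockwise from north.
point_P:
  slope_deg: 6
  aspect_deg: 302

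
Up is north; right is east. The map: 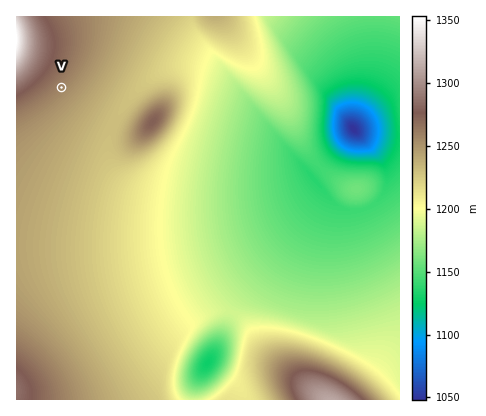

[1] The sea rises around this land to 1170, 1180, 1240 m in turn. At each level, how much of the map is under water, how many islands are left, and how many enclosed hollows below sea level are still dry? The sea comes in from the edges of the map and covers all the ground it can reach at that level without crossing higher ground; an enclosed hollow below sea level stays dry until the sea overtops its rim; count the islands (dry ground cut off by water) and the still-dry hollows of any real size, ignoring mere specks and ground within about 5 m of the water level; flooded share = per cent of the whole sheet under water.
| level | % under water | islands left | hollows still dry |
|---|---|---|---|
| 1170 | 26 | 0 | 1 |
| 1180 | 33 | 0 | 1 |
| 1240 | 81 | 1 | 0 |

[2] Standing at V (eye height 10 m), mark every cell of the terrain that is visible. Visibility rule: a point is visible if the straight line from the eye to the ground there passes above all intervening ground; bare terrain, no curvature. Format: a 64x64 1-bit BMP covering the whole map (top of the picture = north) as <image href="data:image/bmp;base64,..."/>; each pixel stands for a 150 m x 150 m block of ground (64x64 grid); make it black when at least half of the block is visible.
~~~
<image width="64" height="64" href="data:image/bmp;base64,Qk0+AgAAAAAAAD4AAAAoAAAAQAAAAEAAAAABAAEAAAAAAAACAAATCwAAEwsAAAIAAAAAAAAA////AAAAAAAf//+A////4P///4B////4////gD////z///+AH////v///4Af///+////gA////////+AD////////8AP////////wA/////////gD/////////AP////////+A////7////8D///8P////4P//+A/////5///AD////////gAP///////4AA///////8AAD///////AAAP//////wAAA//////8AAAD//////AAAAP/////wAAAA/////+AAAAD/////gAAAAP////8AAAAA/////AAAAAD////4AAAAAP////AAAAAA////wAAAAAD///+AAAAAAP///wAAAAAA///+AAAAAAD///wAAAAAAP//8AAAAAAA///gAAAAAAD//8AAAAAAAP//gAAAAAAA//+AAAAAAAD//8AAAAAAAP//wAAAAAAA///gAAAAAAD///AAAAAAAP//+AAAAAAA///8AAAAAAD///wAAAAAAP///gAAAAAA////AAAAAAD///8AAAAAAP///4AAAAAA////gAAAAAD////AAAAAAP///8AAAAAA////wAHAAAD////gB8AAAP///+AfgAAA////8D8AAAD////8fgAAAP/////8AAAA+D////wAAADwD///+AAAAOAH///wAAAAAAf//+AAAAAAB///4AAAAA=="/>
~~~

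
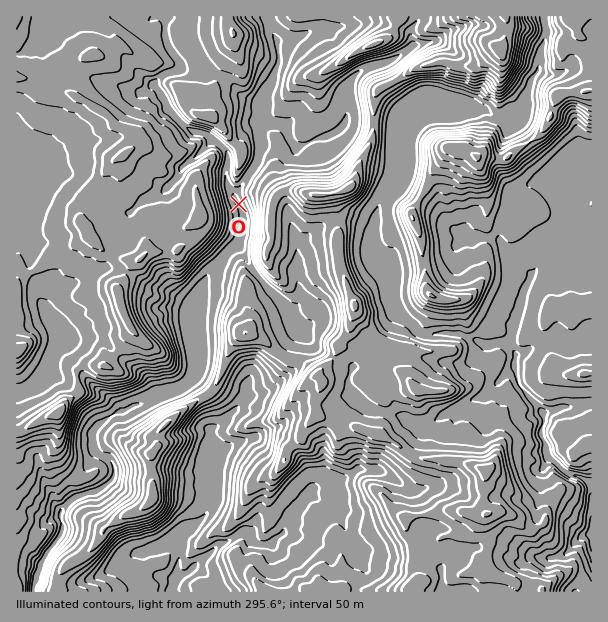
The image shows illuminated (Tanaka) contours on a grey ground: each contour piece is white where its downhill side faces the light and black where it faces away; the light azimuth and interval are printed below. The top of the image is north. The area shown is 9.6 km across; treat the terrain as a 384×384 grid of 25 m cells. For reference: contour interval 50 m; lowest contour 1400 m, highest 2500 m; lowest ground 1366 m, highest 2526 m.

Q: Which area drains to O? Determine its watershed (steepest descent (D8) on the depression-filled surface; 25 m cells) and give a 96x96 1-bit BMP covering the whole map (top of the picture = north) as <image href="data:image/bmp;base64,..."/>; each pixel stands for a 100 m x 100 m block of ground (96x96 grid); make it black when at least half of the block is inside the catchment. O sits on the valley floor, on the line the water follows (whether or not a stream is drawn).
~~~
<image width="96" height="96" href="data:image/bmp;base64,Qk2+BAAAAAAAAD4AAAAoAAAAYAAAAGAAAAABAAEAAAAAAIAEAAATCwAAEwsAAAIAAAAAAAAA////AAAAAAAAAAAAAAAAAAAAAAAAAAAAAAAAAAAAAAAAAAAAAAAAAAAAAAAAAAAAAAAAAAAAAAAAAAAAAAAAAAAAAAAAAAAAAAAAAAAAAAAAAAAAAAAAAAAAAAAAAAAAAAAAAAAAAAAAAAAAAAAAAAAAAAAAAAAAAAAAAAAAAAAAAAAAAAAAAAAAAAAAAAAAAAAAAAAAAAAAAAAAAAAAAAAAAAAAAAAAAAAAAAAAAAAAAAAAAAAAAAAAAAAAAAAAAAAAAAAAAAAAAAAAAAAAAAAAAAAAAAAAAAAAAAAAAAAAAAAAAAAAAAAAAAAAAAAAAAAAAAAAAAAAAAAAAAAAAAAAAAAAAAAAAAAAAAAAAAAAAAAAAAAAAAAAAAAAAAAAAAAAAAAAAAAAAAAAAAAAAAAAAAAAAAAAAAAAAAAAAAAAAAAAAAAAAAAAAAAAAAAAAAAAAAAAAAAAAAAAAAAAAAAAAAAAAAAAAAAAAAAAAAAAAAAAAAAAAAAAAAAAAAAAAAAAAAAAAAAAAAAAAAAAAAAAAAAAAAAAAAAAAAAAAAAAAAAAAAAAAAAAAAAAAAAAAAAAAAAAAAAAAAAAAAAAAAAAAAAAAAAAAAAAAAAAAAAAAAAAAAAAAAAAAAAAAAAAAAAAAAAAAAAAAAAAAAAAAAAAAAAAAAAAAAAAAAAAAAAAAAAAAAAAAAAAAAAAAAAAAAAAAAAAAAAAAAAAAAAAAAAAAAAAAAAAAAAAAAAAAAAAAAAAAAAAAAAAAAAAAAAAAAAAAAAAAAAAAAAAAAAAAAAAAAAAAAAAAAAAAAAAAAAAAAAAAAAAAAAAAAAAAAAAAAAAAAAAAAAAAAAAAAAAAAAAAAAAAAAAAAAAAAAAAAAAAAAAAAAAAAAAAAAAADgAAAAAAAAAAAAAAfwAAAAAAAAAAAAAA//wAAAAAAAAAAAAB//4AAAAAAAAAAAAD//8AAAAAAAAAAAAD//8AAAAAAAAAAAAH//8AAAAAAAAAAAAH//8AAAAAAAAAAAAH///AAAAAAAAAAAAH///+AAAAAAAAAAAH////AAAAAAAAAAAD/////D8AAAAAAAAB///////AAAAAAAAA///////AAAAAAAAAf//////gAAAAAAAAf//////gAAAAAAAAP//////gAAAAAAAAH//////wAAAAAAAAB//////wAAAAAAAAA//////4AAAAAAAAA//////4AAAAAAAAA//////8AAAAAAAAH//////8AAAAAAAAP//////8AAAAAAAAf//////8AAAAAAAB///////8AAAAAAAD///////8AAAAAAAP///////8AAAAAAA////////8AAAAAAH/////////AAAAAA//////////wAAAAD//////////4AAAAD///////////AIAAD////////////8AAD////////////+AAD/////////////gAD/////////////gAD/////////////wAD/////////////wAD/////////////wAD/////////////wAA="/>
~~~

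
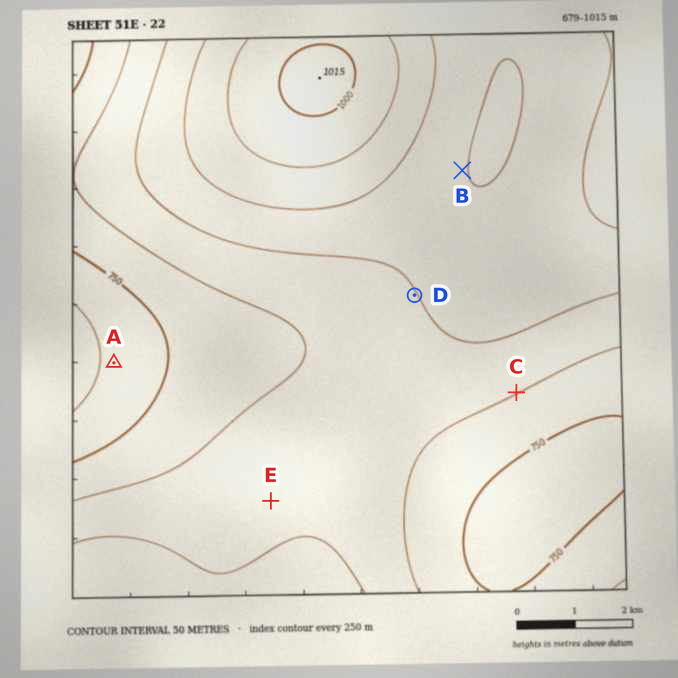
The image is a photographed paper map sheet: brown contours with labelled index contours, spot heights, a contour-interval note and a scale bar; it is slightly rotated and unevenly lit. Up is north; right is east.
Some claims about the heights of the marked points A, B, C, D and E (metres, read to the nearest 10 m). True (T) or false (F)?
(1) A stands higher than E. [F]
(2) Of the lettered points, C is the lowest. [F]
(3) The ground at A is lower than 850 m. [T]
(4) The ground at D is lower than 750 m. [F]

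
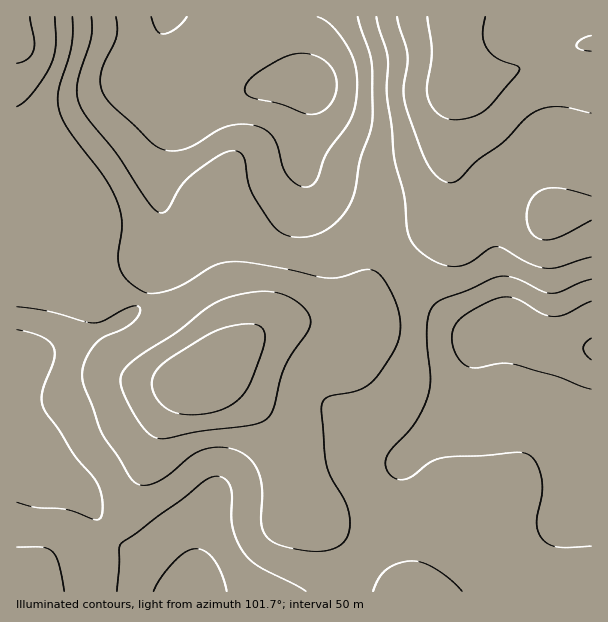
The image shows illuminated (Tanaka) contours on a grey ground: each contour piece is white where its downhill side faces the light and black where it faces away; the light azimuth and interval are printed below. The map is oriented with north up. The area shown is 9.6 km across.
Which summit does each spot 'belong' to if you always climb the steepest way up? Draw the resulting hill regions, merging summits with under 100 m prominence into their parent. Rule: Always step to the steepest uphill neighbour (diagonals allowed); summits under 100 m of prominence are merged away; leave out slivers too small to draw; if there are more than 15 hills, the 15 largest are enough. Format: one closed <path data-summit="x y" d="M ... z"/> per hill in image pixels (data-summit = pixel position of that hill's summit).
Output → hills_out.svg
<path data-summit="306 83" d="M591 16l-574 0-1 182 35-4 7 9 9 18 1 43 4 9 24 32 24 54 18 15 27 8 26 2 7-4 35-25 25-23 11-6 18-4 52 2 12-5 9-8 8-24 16-26 12-11 20-12 34-16 6-7 0-17-6-30 0-34 4-32 0-21 14 1 26-4 67-28 21-6 8 0 2-2z"/><path data-summit="591 350" d="M591 43l-30 7-67 28-26 4-13-2-3 39-2 15 0 34 6 30-2 20-4 4-34 16-29 20-11 14-16 39-9 8-12 5-52-2-18 4-11 6-25 23-34 25 20 0 11 5 15 11 19 18 22 29 9 21 6 25 11 21 18 19 44 29 11 11 17 23 190-1z"/><path data-summit="188 591" d="M51 194l-12 0-23 6 0 391 385 1-10-16-17-18-44-29-18-19-11-21-6-25-9-21-22-29-19-18-26-16-12-1-16 5-14 0-25-5-17-6-15-14-24-54-24-32-4-9-1-43-5-11z"/>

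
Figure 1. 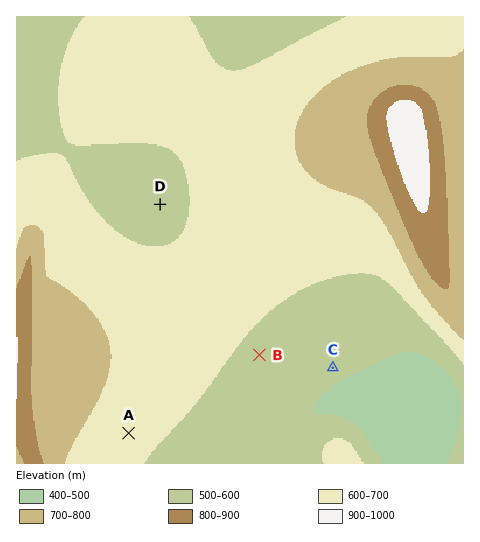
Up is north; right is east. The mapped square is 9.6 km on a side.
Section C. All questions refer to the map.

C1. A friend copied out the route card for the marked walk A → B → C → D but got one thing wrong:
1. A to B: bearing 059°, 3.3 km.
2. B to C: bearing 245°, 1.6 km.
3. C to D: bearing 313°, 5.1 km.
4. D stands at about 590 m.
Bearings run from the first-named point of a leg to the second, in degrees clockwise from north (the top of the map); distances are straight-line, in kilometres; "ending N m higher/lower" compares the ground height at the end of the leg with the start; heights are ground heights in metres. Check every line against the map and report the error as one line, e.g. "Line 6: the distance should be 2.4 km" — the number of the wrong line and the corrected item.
Line 2: the bearing should be 100°.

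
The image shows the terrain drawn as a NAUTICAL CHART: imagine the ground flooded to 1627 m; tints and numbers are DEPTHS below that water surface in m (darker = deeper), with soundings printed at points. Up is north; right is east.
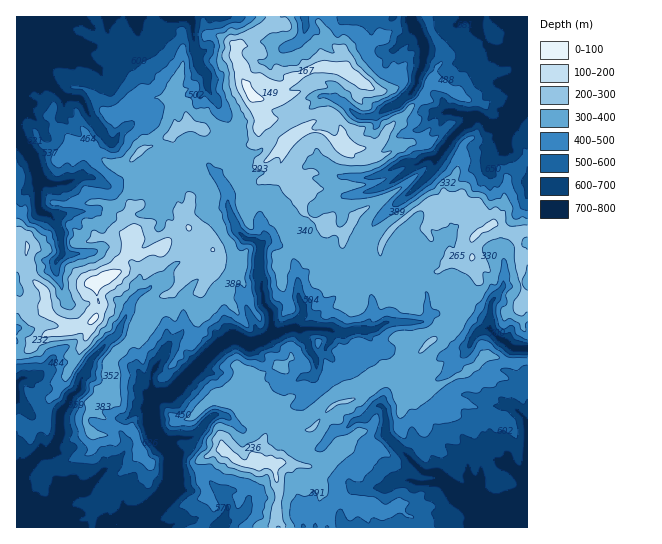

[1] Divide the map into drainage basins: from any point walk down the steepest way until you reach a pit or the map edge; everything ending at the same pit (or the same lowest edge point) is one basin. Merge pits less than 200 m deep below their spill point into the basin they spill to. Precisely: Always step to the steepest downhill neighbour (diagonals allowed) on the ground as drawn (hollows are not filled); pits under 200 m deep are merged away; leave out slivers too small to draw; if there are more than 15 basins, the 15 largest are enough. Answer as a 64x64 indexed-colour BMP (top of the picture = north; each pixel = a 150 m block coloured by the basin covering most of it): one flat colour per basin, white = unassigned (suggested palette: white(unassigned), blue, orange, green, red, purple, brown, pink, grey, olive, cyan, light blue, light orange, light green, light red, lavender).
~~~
<image width="64" height="64" href="data:image/bmp;base64,Qk12CAAAAAAAAHYAAAAoAAAAQAAAAEAAAAABAAQAAAAAAAAIAAATCwAAEwsAABAAAAAAAAAA////ALR3HwAOf/8ALKAsACgn1gC9Z5QAS1aMAMJ34wB/f38AIr28AM++FwDox64AeLv/AIrfmACWmP8A1bDFABEREREREREREREREREREREkREREREREREREREREREREEREREREREREREREREREREUREREREREREREREREREREQRERERERERERERERERERERFERERERERERERERERERERBEREREREREREREREREREREUREREREREREREREREREREERERERERERERERERERERERREREREREREREREREREREQRERERERERERERERERERERFERERERERERERERERERERBEREREREREREREREREREREUREREREREREREREREREREEREREREREREREREREREREUREREREREREREREREREREQRERERERERERERERERERFERERERERERERERERERERERBERERERERERERERERERERREREREREREREREREREREREERERERERERERERERERERFEREREREREREREREREREREQREREREREREREREREREREURERERERERERERERERERERBERERERERERERERERERERFEERREREREREREREREREREEREREREREREREREREREREREREUREREREREREREREREQRERERERERERERERERERERERERFERERERERERERERERBERERERERERERERERERERERERERREREREREREREREREERERERERERERERERERERERERERERFEREVVREREREREQRERERERERERERERERERERERERERERFERVVURERERERBEREREREREREREREREREREREREREREREVVVVUREREREERERERERERERERERERERERERERERERERVVVVVUREREQREREREREREREREREREREREREREREREREVVVVVVURERBERERERERERERERERERERERERERERERERFVVVVVVVVVIhERERERERERERERERERERERERERERERERVVVVVVVVUiIREREREREREREREREREREREREREREREREVVVVVVVVSIiIhEREREREREREREREREREREREREREREREVVVVVVVIiIiMzERERERERERERERERERERERERERERERFVVVVVQiIiMzMxERERERERERERERERERERERERERERERVVVVVCIiMzMzERERERERERERERERERERERERERERERFVVVVUIiIzMzMREREREREREREREREREREREREREREREVVVVVUiIjMzMxERERERERERERERERERERERERERERERFVVVUiIjMzMzERERERERERERERERERERERERERERERERVVVSIjMzMzMzERERERERERERERERERERERERERERERFVVVIjMzMzMzMxERERERERERERERERERERERERFEERFVVVUiMzMzMzMzERERERERERERERERERERERERRERERFVVVSIzMzMzMzMxERERERERERERERERESIiREREREREVVVVIjMzMzMzMzERERERERERERERERERIiIkRERERERVVVUiMzMzMzMzMREREREREREREREREREiIiRERERERFVVUiMzMzMzMzMxERERERERERERERERIiIiIkRERERERFUiIzMzMzMzMzERERERERERERERESIiIiIiJERERERCIiIjMzMzMzMzMRERERERERERERESIiIiIiIiJEREREIiIiMzMzMzMzMzERERERERERERERIiIiIiIiIiREREIiIiIzMzMzMzMzMRERERERERERERIiIiIiIiIiIiIiIiIiIjMzMzMzMzMxERERERERERERIiIiIiIiIiIiIiIiIiIiMzMzMzMzMzERERERERERERIiIiIiIiIiIiIiIiIiIiIzMzMzMzMzEREREREREREREiIiIiIiIiIiIiIiIiIiIjMzMzMzMzMRERERERERERESIiIiIiIiIiIiIiIiIiIiMzMzMzMzMzERERERERERERIiIiIiIiIiIiIiIiIiIiIzMzMzMzMzMxEREREREREREiIiIiIiIiIiIiIiIiIiIjMzMzMzMzMzMxEREREzMxESIiIiIiIiIiIiIiIiIiIiMzMzMzMzMzMzMxERMzMzESIiIiIiIiIiIiIiIiIiIiIzMzMzMzMzMzMzMzMzMzMyIiIiIiIiIiIiIiIiIiIiIjMzMzMzMzMzMzMzMzMzMyIiIiIiIiIiIiIiIiIiIiIiMzMzMzMzMzMzMzMzMzMzIiIiIiIiIiIiIiIiIiIiIiIzMzMzMzMzMzMzMzMzMzMiIiIiIiIiIiIiIiIiIiIiIjMzMzMzMzMzMzMzMzMzMiIiIiIiIiIiIiIiIiIiIiIiMzMzMzMzMzMzMzMzMzMyIiIiIiIiIiIiIiIiIiIiIiIzMzMzMzMzMzMzMzMzMyIiIiIiIiIiIiIiIiIiIiIiIjMzMzMzMzMzMzMzMzMzIiIiIiIiIiIiIiIiIiIiIiIiMzMzMzMzMzMzMzMzMzMiIiIiIiIiIiIiIiIiIiIiIiIzMzMzMzMzMzMzMzMzMiIiIiIiIiIiIiIiIiIiIiIiIjMzMzMzMzMzMzMzMzMzIiIiIiIiIiIiIiIiIiIiIiIiMzMzMzMzMzMzMzMzMzMyIiIiIiIiIiIiIiIiIiIiIiIzMzMzMzMzMzMzMzMzMzMyIiIiIiIiIiIiIiIiIiIiIjMzMzMzMzMzMzMzMzMzMzMiIiIiIiIiIiIiIiIiIiIi"/>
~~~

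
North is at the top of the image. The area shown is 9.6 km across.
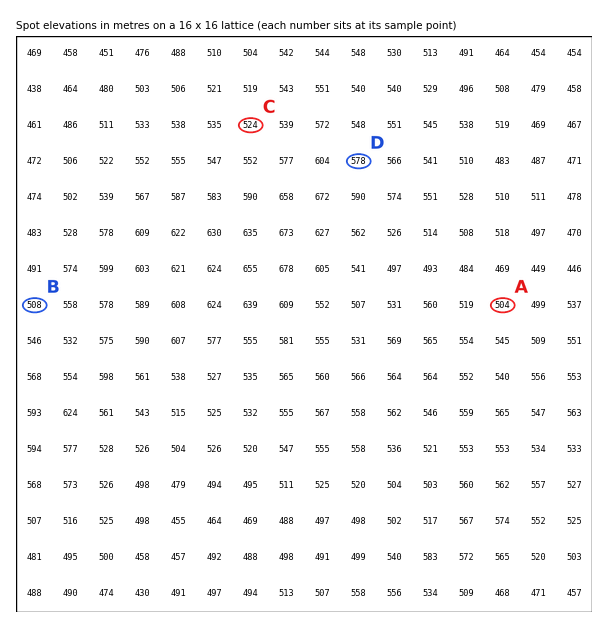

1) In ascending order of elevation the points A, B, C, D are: A B C D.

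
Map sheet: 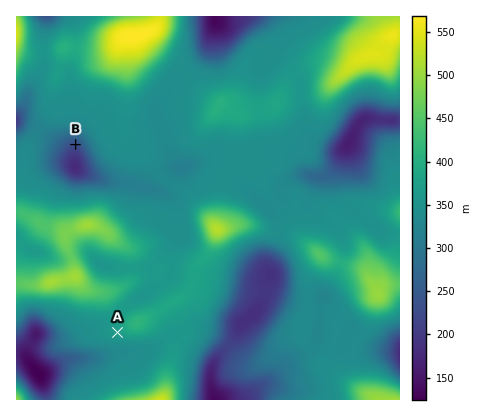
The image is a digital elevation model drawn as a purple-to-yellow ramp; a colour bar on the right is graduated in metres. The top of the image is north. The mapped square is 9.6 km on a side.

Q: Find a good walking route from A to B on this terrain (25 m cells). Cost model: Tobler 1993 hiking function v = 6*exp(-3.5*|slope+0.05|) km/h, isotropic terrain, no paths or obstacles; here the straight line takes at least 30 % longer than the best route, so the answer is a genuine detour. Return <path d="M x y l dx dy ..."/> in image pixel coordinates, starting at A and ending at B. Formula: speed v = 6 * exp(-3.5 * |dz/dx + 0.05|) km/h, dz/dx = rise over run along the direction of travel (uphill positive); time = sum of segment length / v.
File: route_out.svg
<path d="M118 332l0-8 20-42 0-38-16-34 0-8-10-20-20-20-4-6-8-10-4-2"/>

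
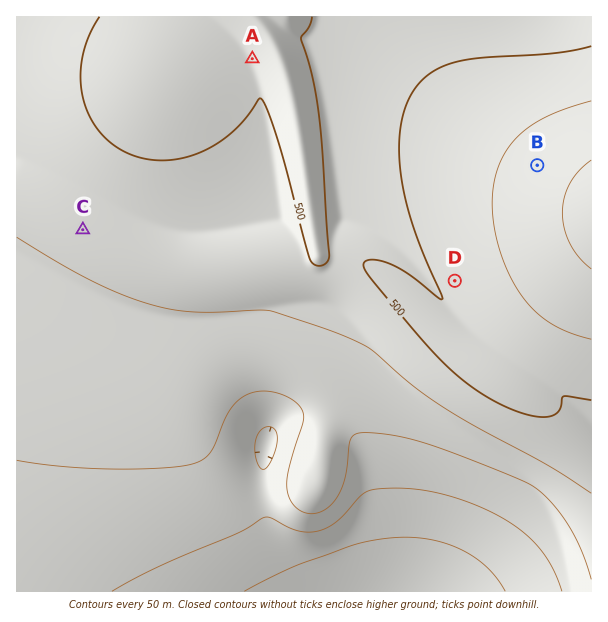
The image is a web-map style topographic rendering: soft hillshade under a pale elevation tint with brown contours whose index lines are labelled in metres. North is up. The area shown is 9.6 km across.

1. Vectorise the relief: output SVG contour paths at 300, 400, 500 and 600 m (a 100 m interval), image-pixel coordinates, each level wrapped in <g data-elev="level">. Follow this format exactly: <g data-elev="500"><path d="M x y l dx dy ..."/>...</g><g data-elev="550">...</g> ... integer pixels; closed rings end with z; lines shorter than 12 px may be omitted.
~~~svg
<g data-elev="300"><path d="M244 591l50-25 56-20 27-6 28-3 32 4 28 11 13 8 10 9 10 10 7 12"/></g><g data-elev="400"><path d="M17 460l43 6 48 3 53-1 31-4 11-4 7-7 16-37 12-15 7-5 9-4 9-1 10 1 11 3 9 5 7 7 3 6 0 10-13 39-3 21 1 9 2 8 4 6 6 5 9 3 9-1 9-5 8-8 9-18 5-39 5-8 6-2 11 0 36 5 28 8 41 16 46 19 15 8 17 17 15 21 13 24 9 28"/></g><g data-elev="500"><path d="M591 46l-37 7-68 4-24 3-22 8-18 12-11 15-8 19-4 24 1 27 4 29 8 30 11 28 20 47-3 0-29-23-20-12-19-4-6 1-3 3 2 6 6 9 61 72 27 26 27 19 30 15 26 6 9-1 6-3 3-5 2-10 2-2 27 4"/><path d="M99 17l-8 15-6 15-3 15-1 16 1 15 4 15 7 14 8 12 16 14 20 9 22 3 23-2 22-7 21-13 16-15 17-23 3-1 8 14 10 32 31 113 4 6 6 2 6-3 3-8-7-114-8-57-13-45 1-3 8-10 2-9"/></g><g data-elev="600"><path d="M591 160l-12 11-9 12-6 15-2 15 3 17 5 14 9 14 12 11"/></g>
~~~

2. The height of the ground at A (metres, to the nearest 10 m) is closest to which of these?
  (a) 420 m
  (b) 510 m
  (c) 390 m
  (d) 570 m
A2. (b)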